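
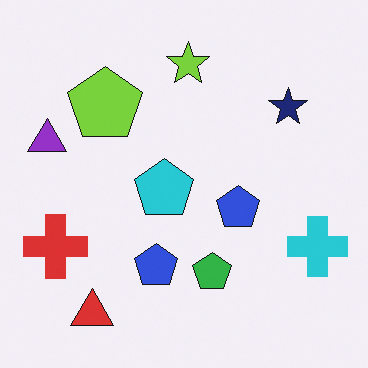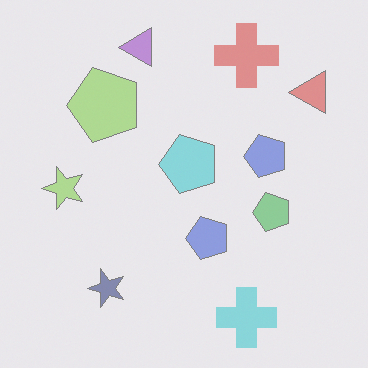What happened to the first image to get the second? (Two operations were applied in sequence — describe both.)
The second image is the first transposed (reflected across the top-left ↔ bottom-right diagonal), then washed out (contrast reduced).

Shapes have swapped their row and column positions — what was in the top-right is now in the bottom-left — a diagonal reflection. Tones are pushed toward mid-grey across the whole image — a global contrast change.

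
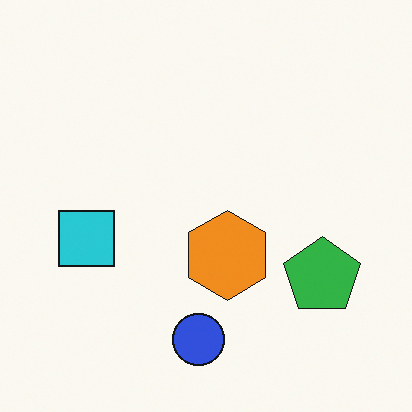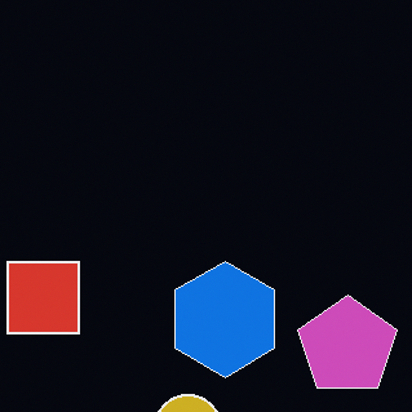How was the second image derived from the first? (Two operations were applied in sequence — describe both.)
The second image is the first cropped slightly and scaled back up, then color-inverted (negative).

The visible shapes are larger and the field of view is narrower; shapes near the original edges may be partly or wholly outside the frame — a crop-and-rescale. The light background has become dark and every shape's color is its complement — a photographic negative.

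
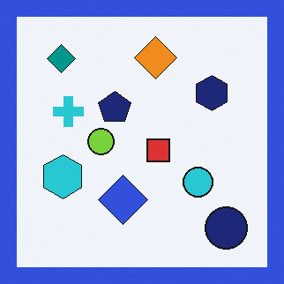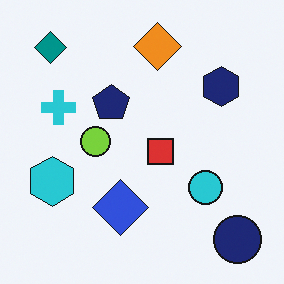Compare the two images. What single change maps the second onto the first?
Framed with a blue border.

A solid blue frame runs around the edge of the first image, with the content slightly shrunk inside it.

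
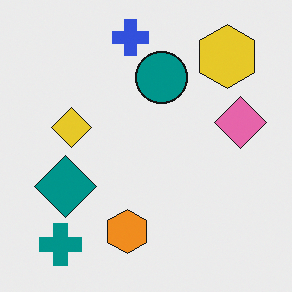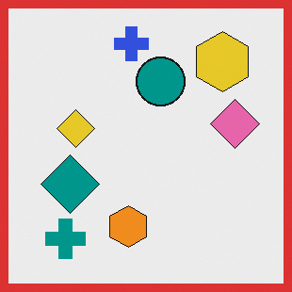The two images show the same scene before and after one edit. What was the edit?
The second image is the first framed with a red border.

A solid red frame runs around the edge of the second image, with the content slightly shrunk inside it.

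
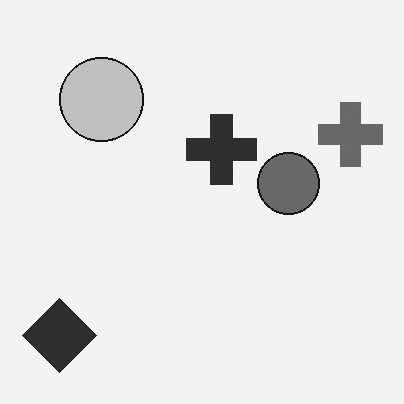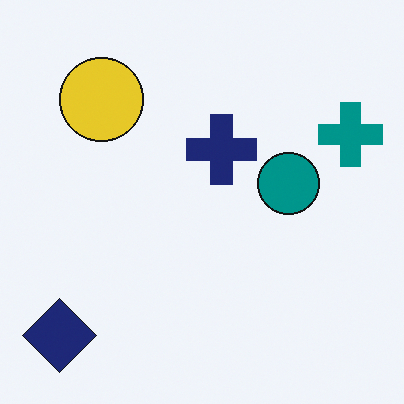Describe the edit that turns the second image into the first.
The transformation is: converted to grayscale.

All color is removed — every shape is now a shade of grey.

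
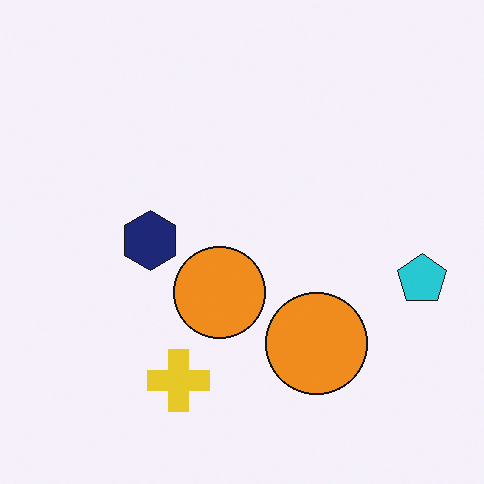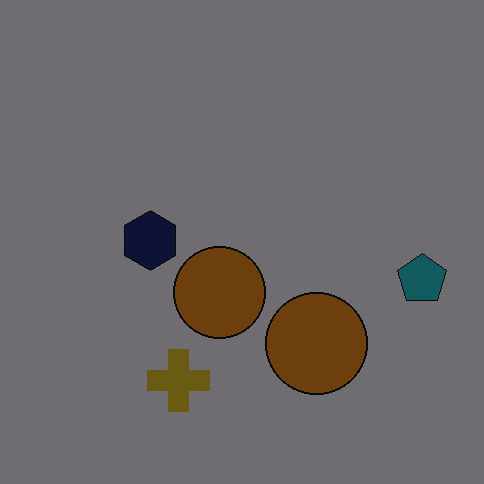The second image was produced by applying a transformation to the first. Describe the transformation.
The image was darkened a lot.

Every pixel — background and shapes alike — is uniformly darkened.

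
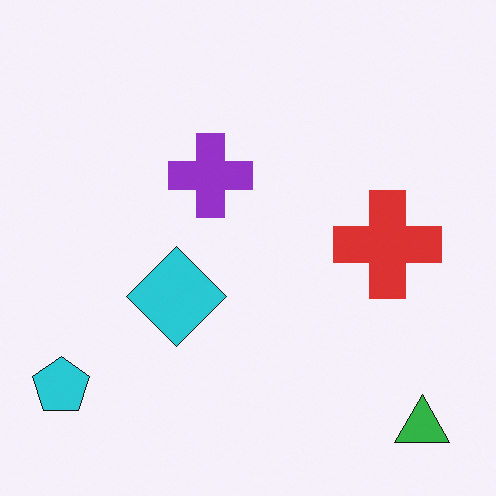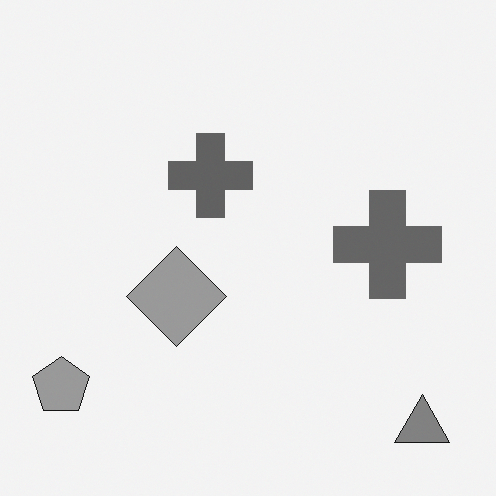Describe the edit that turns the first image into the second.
This is the original image converted to grayscale.

All color is removed — every shape is now a shade of grey.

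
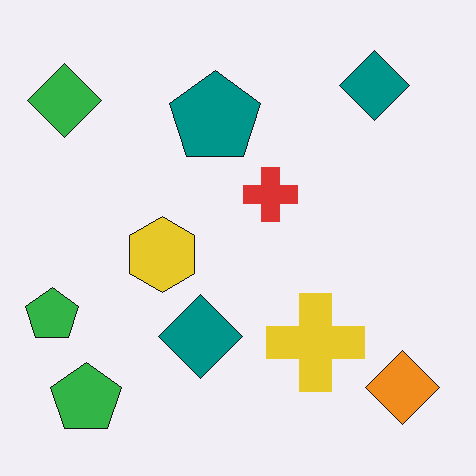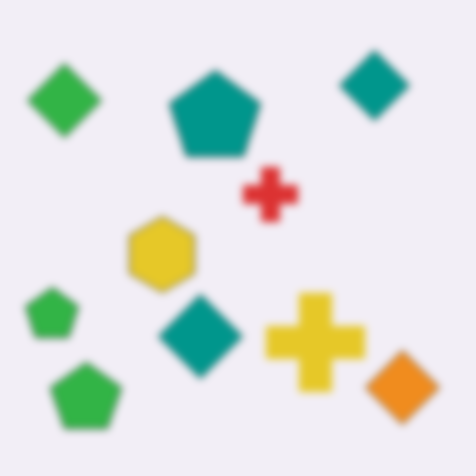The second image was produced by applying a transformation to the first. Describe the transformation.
The transformation is: noticeably gaussian-blurred.

Shape edges and outlines are uniformly softened across the whole image.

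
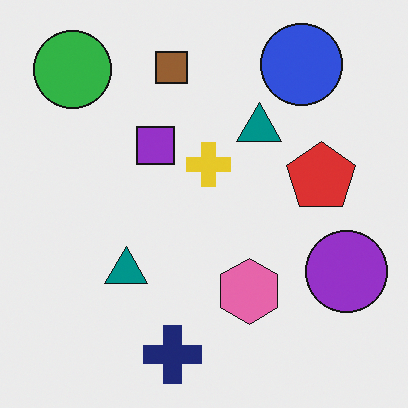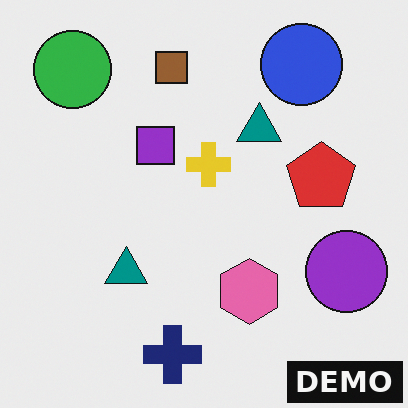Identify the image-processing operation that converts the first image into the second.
The second image is the first watermarked with the text "DEMO" in the lower-right corner.

A dark label reading "DEMO" appears in the lower-right corner.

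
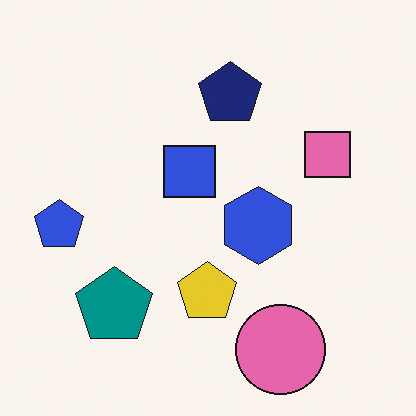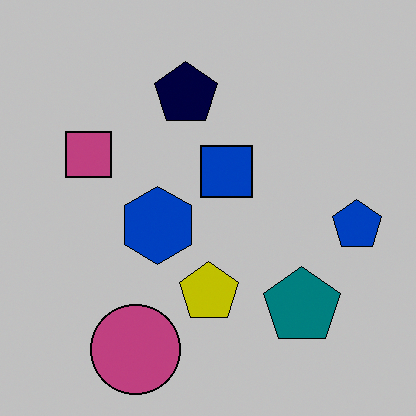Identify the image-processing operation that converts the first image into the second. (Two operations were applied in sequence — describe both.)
It was aggressively posterized, then flipped horizontally (left ↔ right).

Each flat color has snapped to a coarser quantized level — most visibly, the near-white background has dropped to a flat grey. The blue pentagon is in the left of the first image and the right of the second — shapes on opposite sides of the vertical midline have swapped in a mirror flip.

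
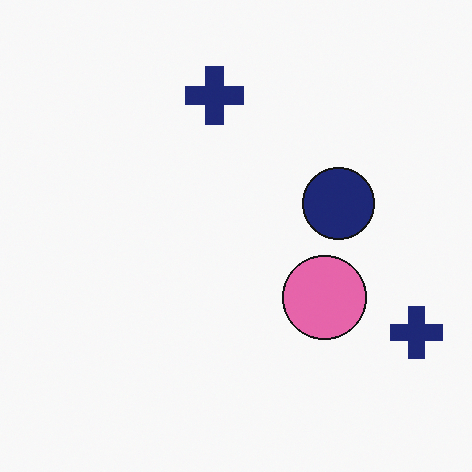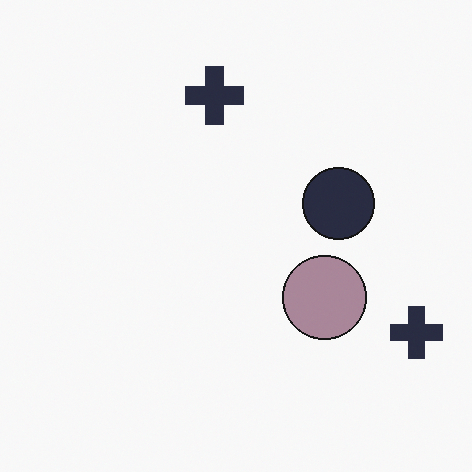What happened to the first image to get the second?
The second image is the first heavily desaturated.

All colors are more muted and greyish — a global saturation change.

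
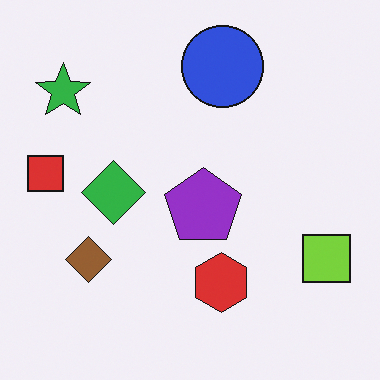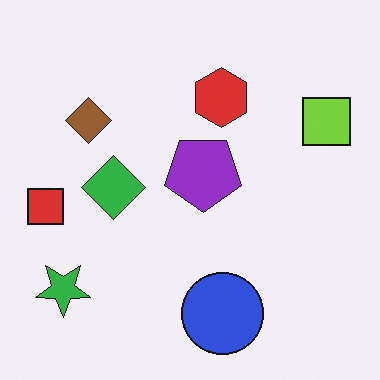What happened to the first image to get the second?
This is the original image flipped vertically (top ↔ bottom).

The blue circle is in the top of the first image and the bottom of the second — shapes on opposite sides of the horizontal midline have swapped in a mirror flip.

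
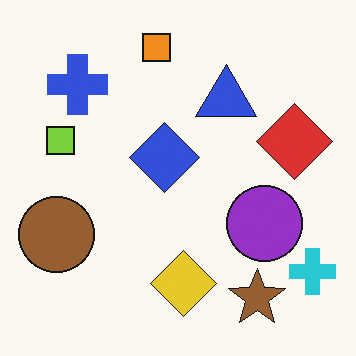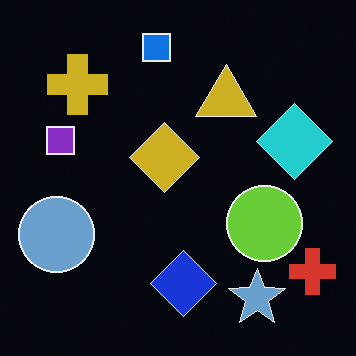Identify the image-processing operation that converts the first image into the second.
The transformation is: color-inverted (negative).

The light background has become dark and every shape's color is its complement — a photographic negative.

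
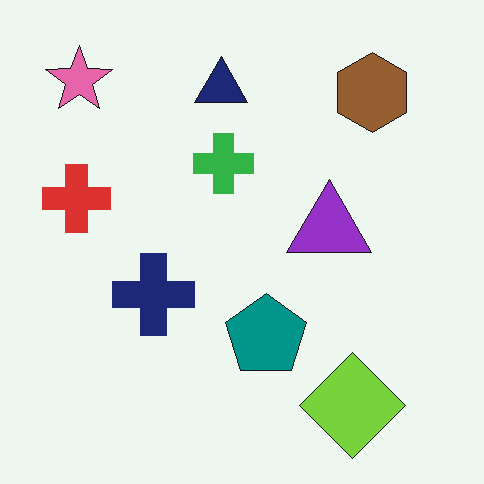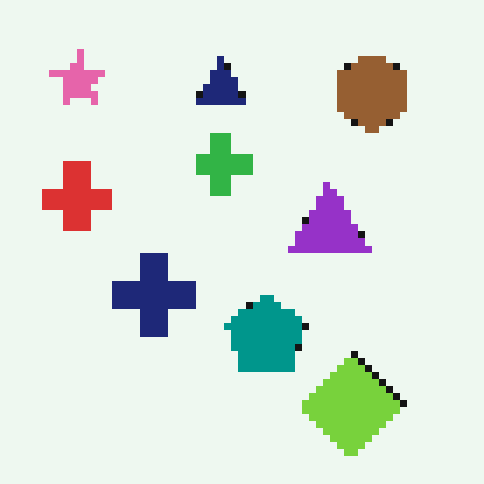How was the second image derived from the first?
This is the original image pixelated into visible square blocks.

Shapes are reduced to large square blocks; fine edges and outlines are lost — a downscale-then-upscale (mosaic) effect.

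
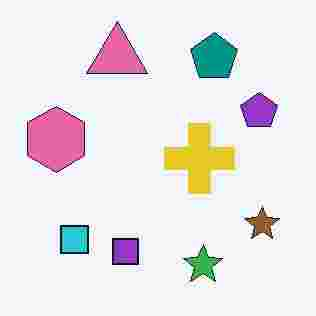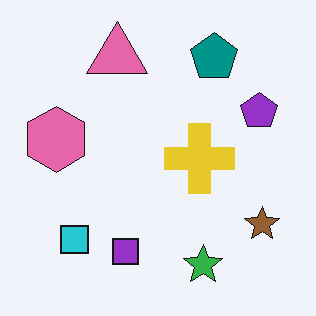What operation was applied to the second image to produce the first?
This is the original image heavily JPEG-compressed with obvious blocking artifacts.

Blocky 8×8 compression artifacts appear around shape edges and the flat background shows ringing — characteristic JPEG degradation.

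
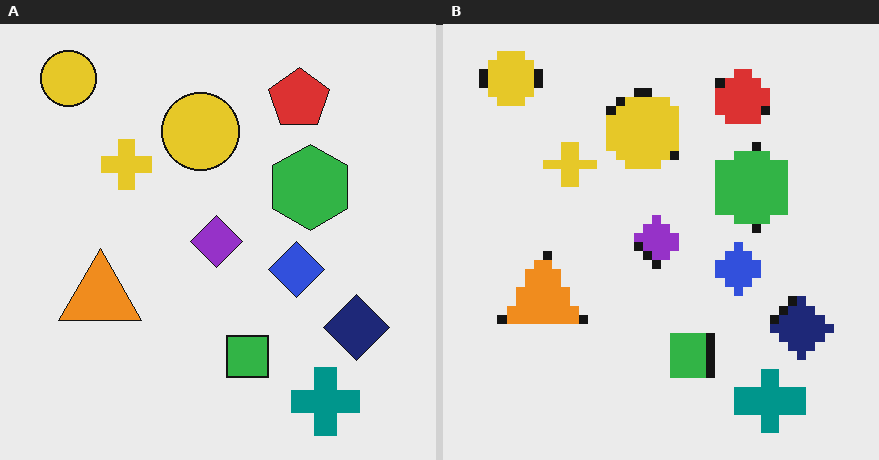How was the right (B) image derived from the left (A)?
The transformation is: heavily pixelated into large blocks.

Shapes are reduced to large square blocks; fine edges and outlines are lost — a downscale-then-upscale (mosaic) effect.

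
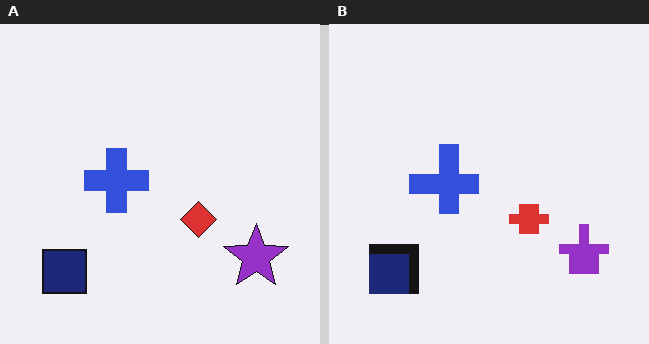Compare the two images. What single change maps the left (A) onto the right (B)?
The transformation is: coarsely pixelated.

Shapes are reduced to large square blocks; fine edges and outlines are lost — a downscale-then-upscale (mosaic) effect.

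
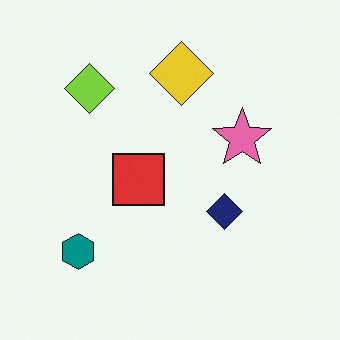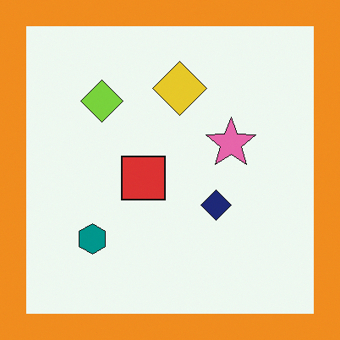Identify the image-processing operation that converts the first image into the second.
This is the original image framed with a orange border.

A solid orange frame runs around the edge of the second image, with the content slightly shrunk inside it.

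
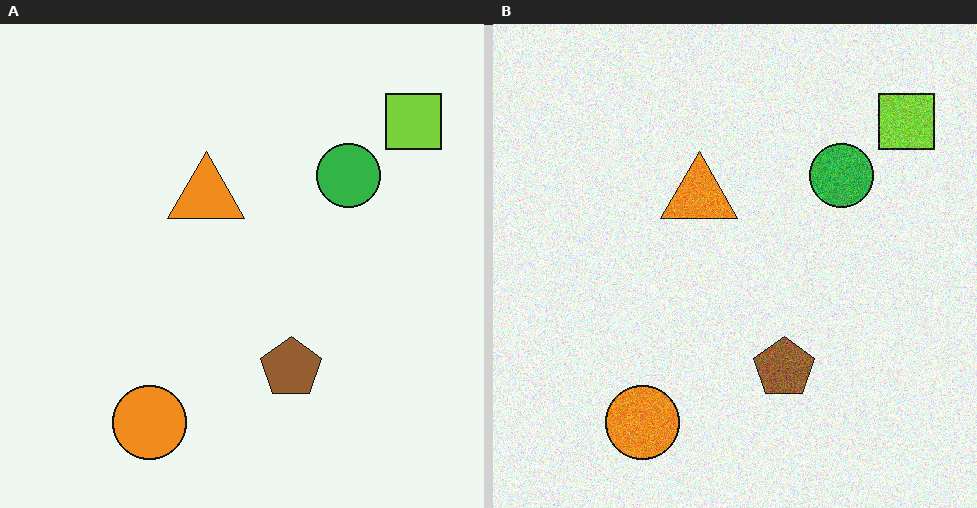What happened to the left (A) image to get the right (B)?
It was degraded with visible gaussian noise.

Random speckle covers the whole image, including the flat background.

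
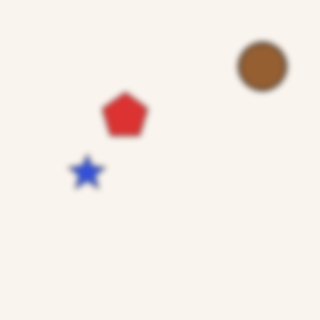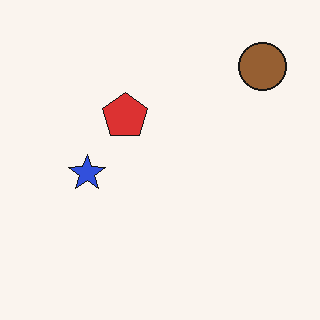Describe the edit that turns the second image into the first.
It was noticeably gaussian-blurred.

Shape edges and outlines are uniformly softened across the whole image.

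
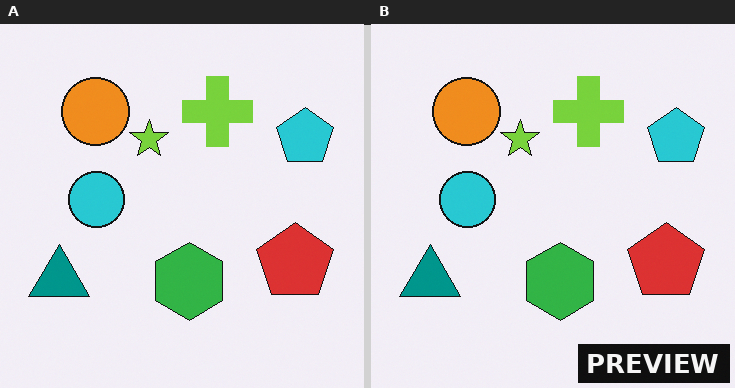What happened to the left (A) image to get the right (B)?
The right (B) image is the left (A) watermarked with the text "PREVIEW" in the lower-right corner.

A dark label reading "PREVIEW" appears in the lower-right corner.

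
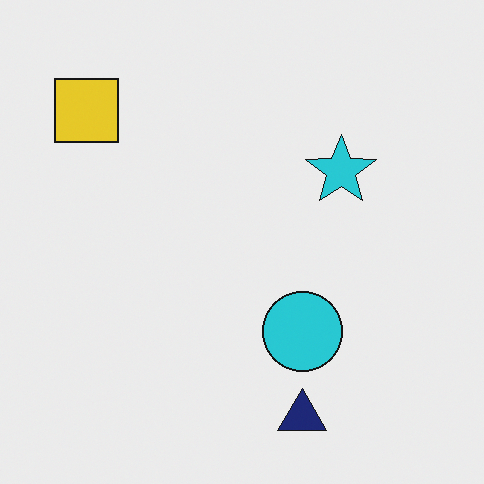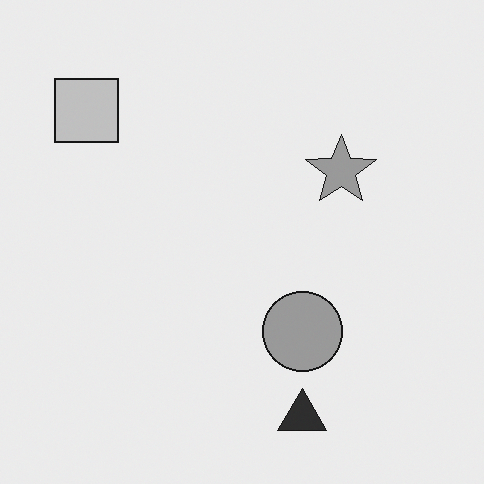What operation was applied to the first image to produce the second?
It was converted to grayscale.

All color is removed — every shape is now a shade of grey.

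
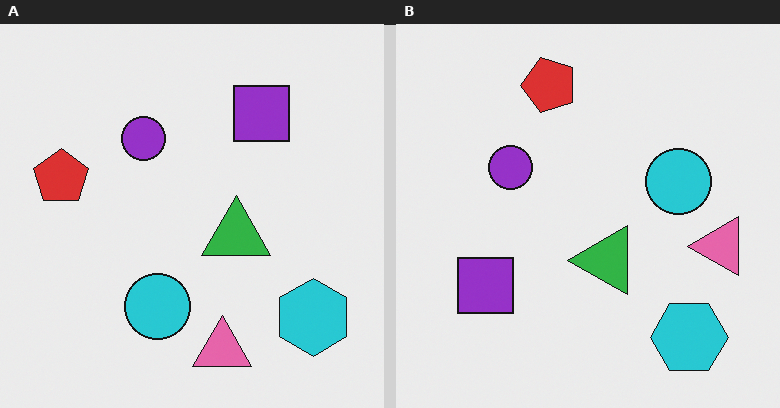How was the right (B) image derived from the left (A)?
The right (B) image is the left (A) transposed (reflected across the top-left ↔ bottom-right diagonal).

Shapes have swapped their row and column positions — what was in the top-right is now in the bottom-left — a diagonal reflection.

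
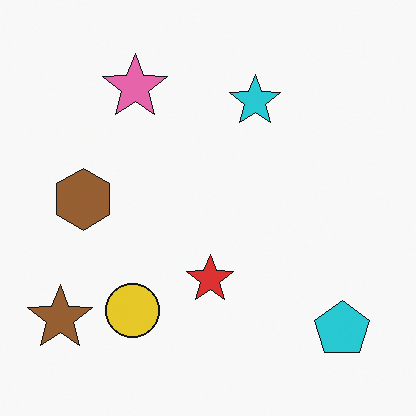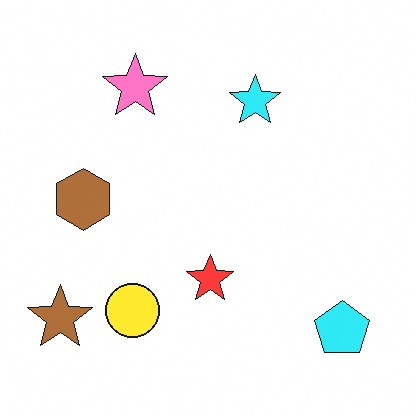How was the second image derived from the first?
The second image is the first brightened a little.

Every pixel — background and shapes alike — is uniformly brightened.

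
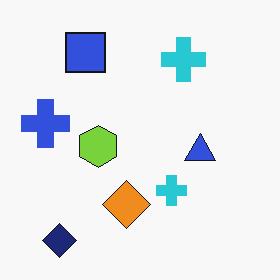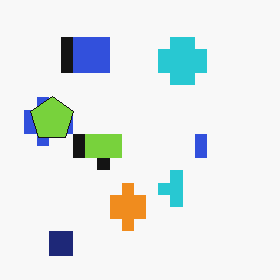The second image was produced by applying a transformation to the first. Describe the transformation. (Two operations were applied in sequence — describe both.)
Heavily pixelated into large blocks, then overlaid with an additional lime pentagon.

Shapes are reduced to large square blocks; fine edges and outlines are lost — a downscale-then-upscale (mosaic) effect. A lime pentagon appears in the second image that is absent from the first.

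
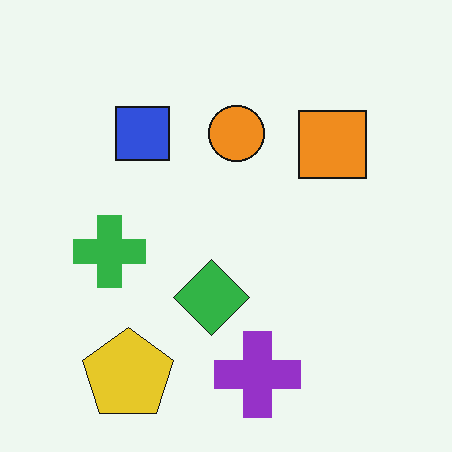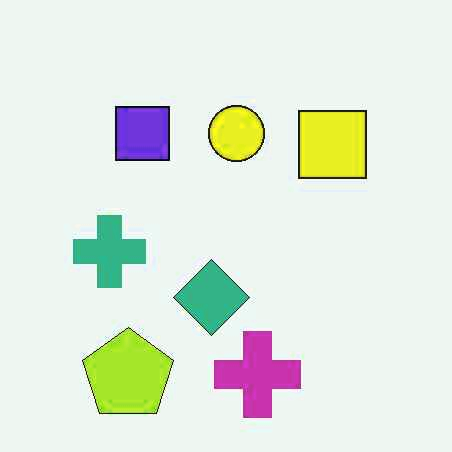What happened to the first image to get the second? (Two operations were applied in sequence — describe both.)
Given moderate JPEG compression, then hue-shifted by a small amount.

Blocky 8×8 compression artifacts appear around shape edges and the flat background shows ringing — characteristic JPEG degradation. Every shape's color has rotated by the same amount around the hue wheel — a uniform hue shift.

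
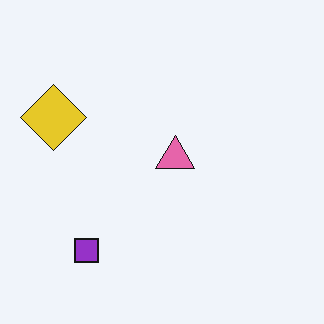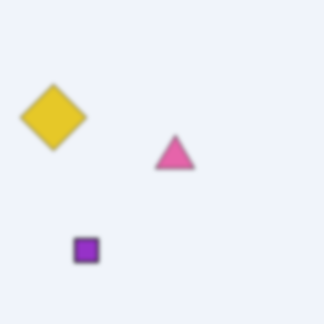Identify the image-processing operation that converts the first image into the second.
Lightly blurred.

Shape edges and outlines are uniformly softened across the whole image.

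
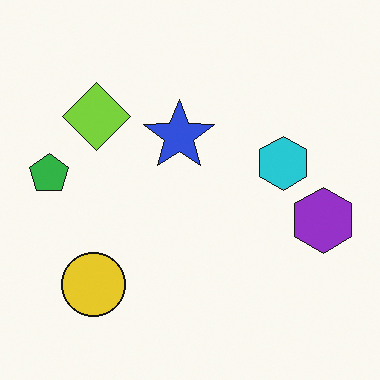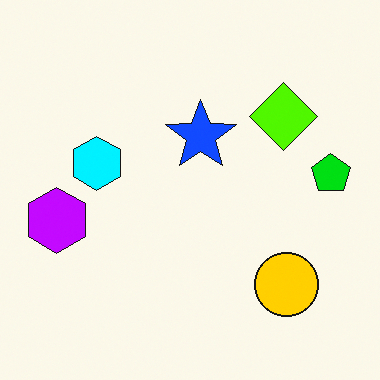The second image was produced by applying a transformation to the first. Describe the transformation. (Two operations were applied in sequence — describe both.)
It was heavily oversaturated, then flipped horizontally (left ↔ right).

All colors are more vivid — a global saturation change. The green pentagon is in the left of the first image and the right of the second — shapes on opposite sides of the vertical midline have swapped in a mirror flip.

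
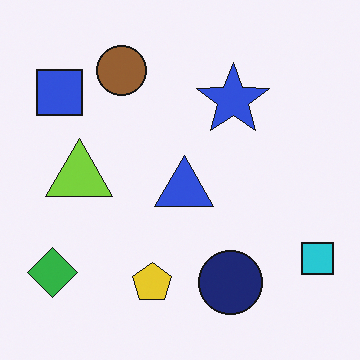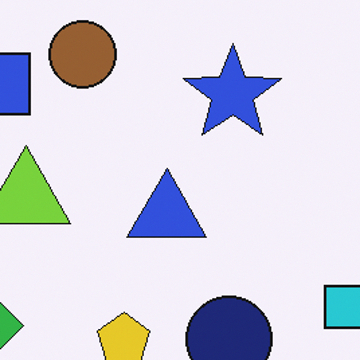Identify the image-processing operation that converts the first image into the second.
This is the original image cropped to a modestly smaller region and rescaled.

The visible shapes are larger and the field of view is narrower; shapes near the original edges may be partly or wholly outside the frame — a crop-and-rescale.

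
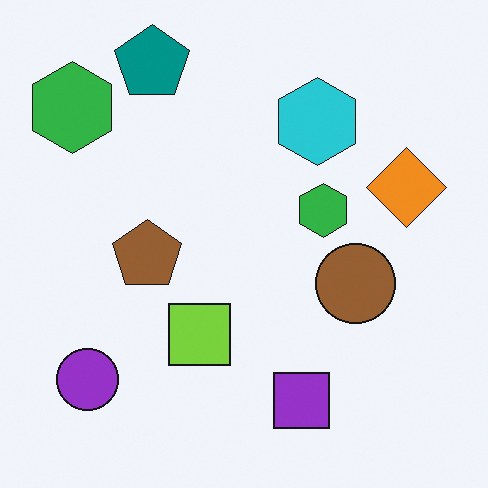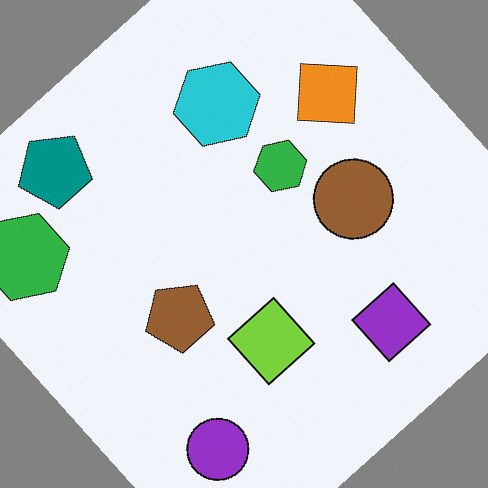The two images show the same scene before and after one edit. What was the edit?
This is the original image rotated counter-clockwise by a large amount — several tens of degrees.

Every shape is tilted by the same angle and the image corners show triangular fill wedges — a whole-image rotation by a non-right angle.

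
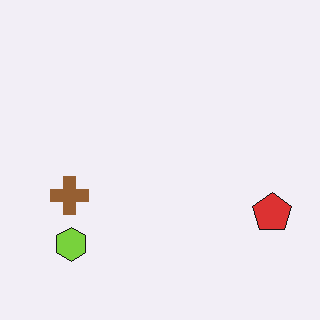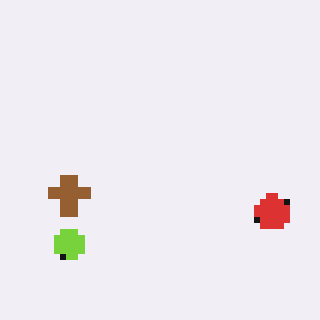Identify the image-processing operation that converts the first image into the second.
The transformation is: moderately pixelated.

Shapes are reduced to large square blocks; fine edges and outlines are lost — a downscale-then-upscale (mosaic) effect.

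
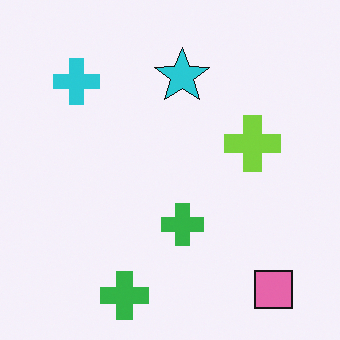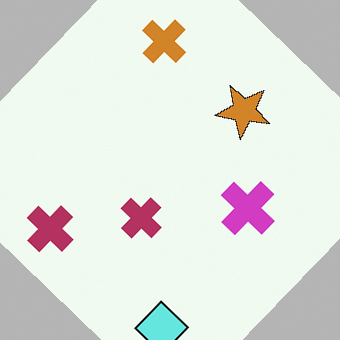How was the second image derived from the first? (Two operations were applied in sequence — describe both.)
It was rotated clockwise by a large amount — several tens of degrees, then hue-shifted by a large amount.

Every shape is tilted by the same angle and the image corners show triangular fill wedges — a whole-image rotation by a non-right angle. Every shape's color has rotated by the same amount around the hue wheel — a uniform hue shift.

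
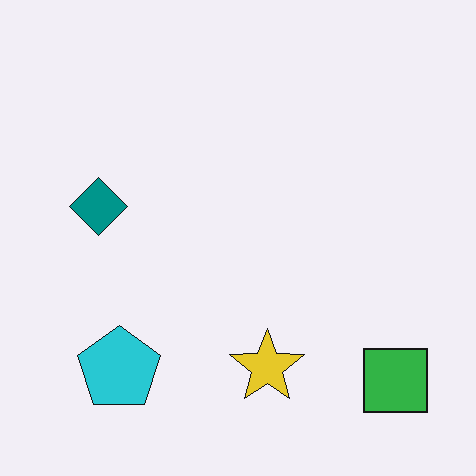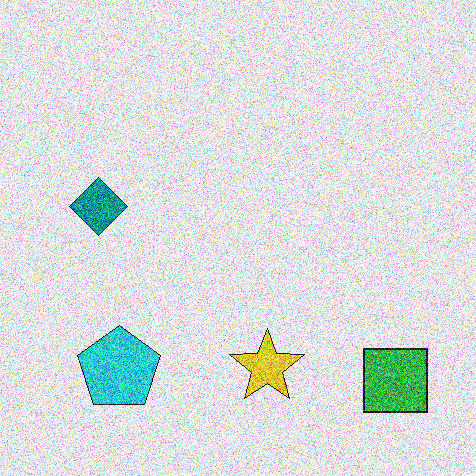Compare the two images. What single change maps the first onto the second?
This is the original image degraded with strong gaussian noise.

Random speckle covers the whole image, including the flat background.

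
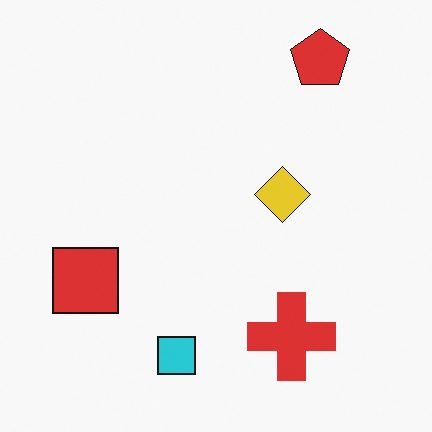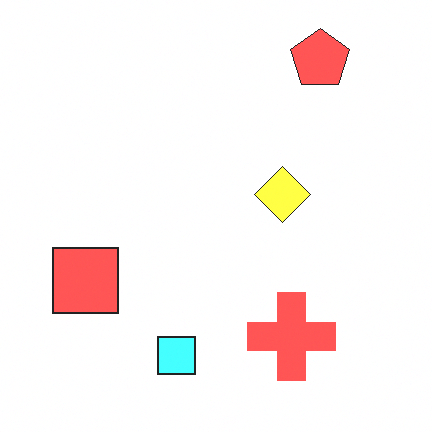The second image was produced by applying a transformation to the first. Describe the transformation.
The second image is the first noticeably brightened.

Every pixel — background and shapes alike — is uniformly brightened.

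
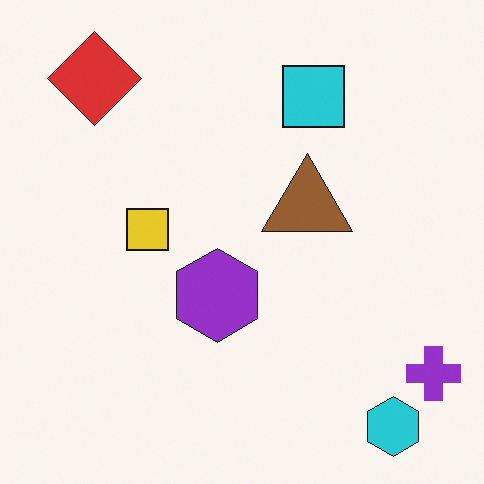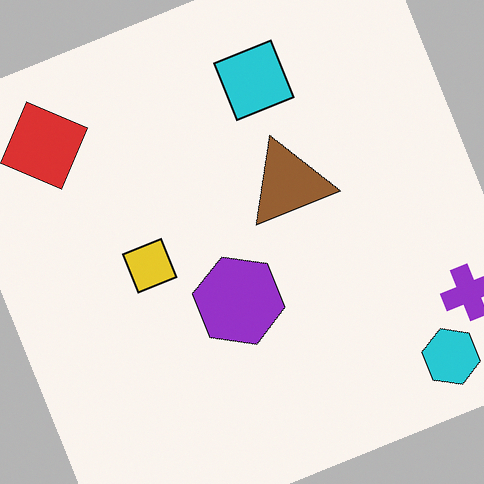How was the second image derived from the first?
This is the original image rotated counter-clockwise by a clearly visible amount.

Every shape is tilted by the same angle and the image corners show triangular fill wedges — a whole-image rotation by a non-right angle.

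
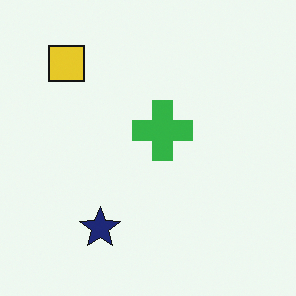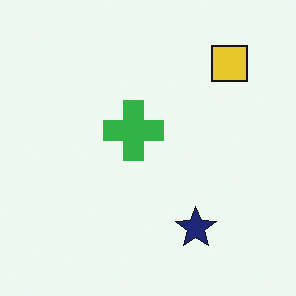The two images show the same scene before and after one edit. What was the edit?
It was flipped horizontally (left ↔ right).

The yellow square is in the top-left of the first image and the top-right of the second — shapes on opposite sides of the vertical midline have swapped in a mirror flip.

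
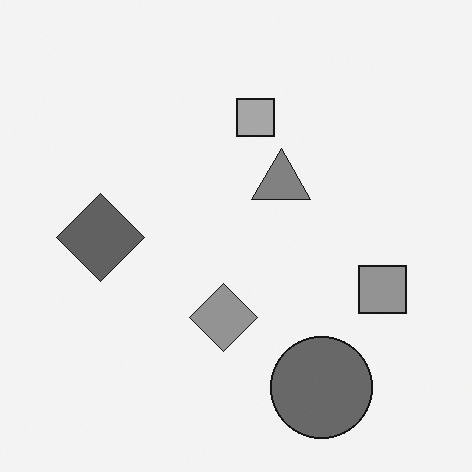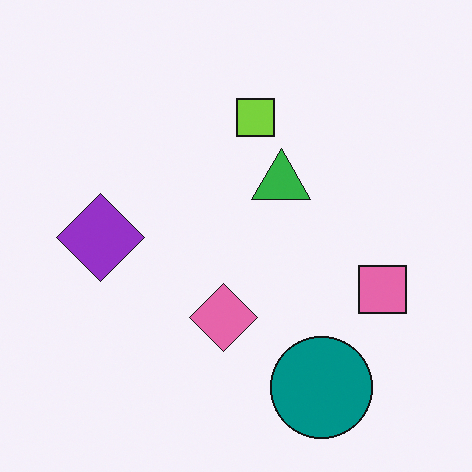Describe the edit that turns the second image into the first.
It was converted to grayscale.

All color is removed — every shape is now a shade of grey.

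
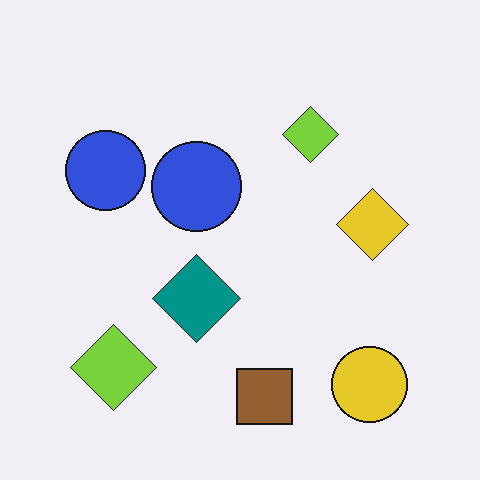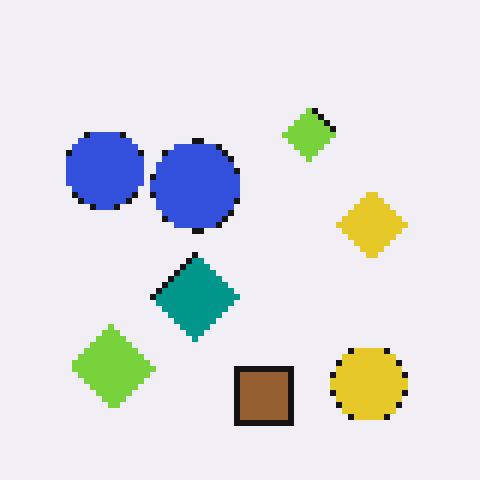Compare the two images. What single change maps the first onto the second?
The second image is the first pixelated into visible square blocks.

Shapes are reduced to large square blocks; fine edges and outlines are lost — a downscale-then-upscale (mosaic) effect.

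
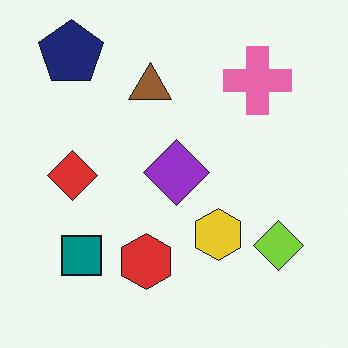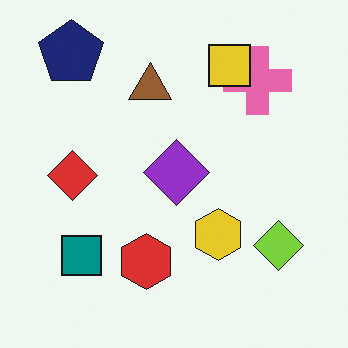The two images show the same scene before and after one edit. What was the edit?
The transformation is: overlaid with an additional yellow square.

A yellow square appears in the second image that is absent from the first.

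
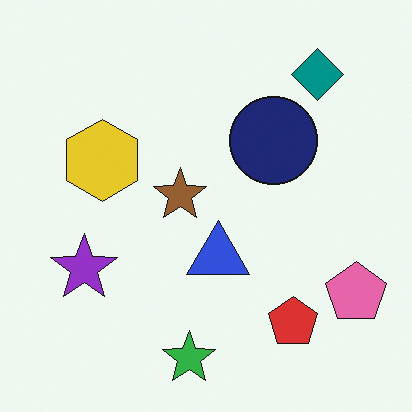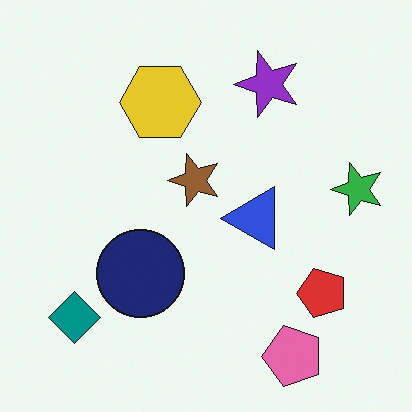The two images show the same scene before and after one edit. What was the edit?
It was transposed (reflected across the top-left ↔ bottom-right diagonal).

Shapes have swapped their row and column positions — what was in the top-right is now in the bottom-left — a diagonal reflection.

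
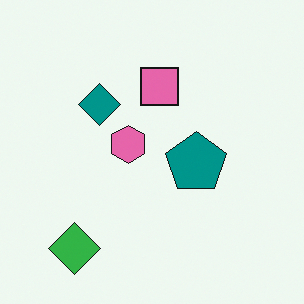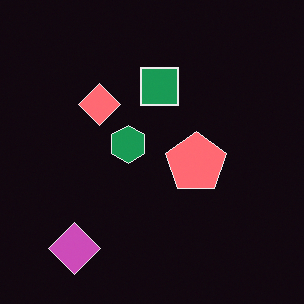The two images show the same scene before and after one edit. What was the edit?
Color-inverted (negative).

The light background has become dark and every shape's color is its complement — a photographic negative.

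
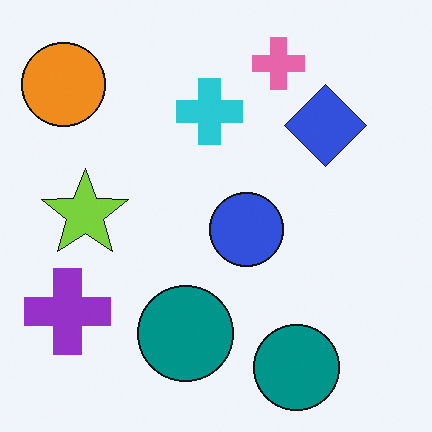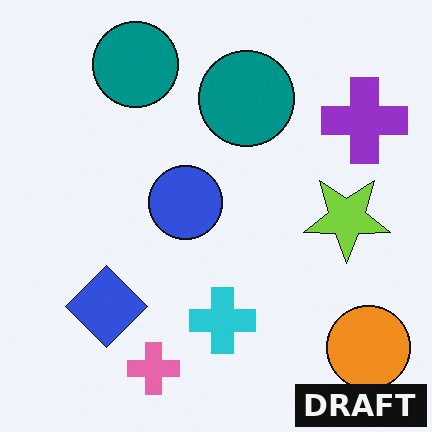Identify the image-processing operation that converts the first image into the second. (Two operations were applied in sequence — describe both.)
The image was rotated 180°, then watermarked with the text "DRAFT" in the lower-right corner.

The orange circle sits in the top-left of the first image and the bottom-right of the second — consistent with a whole-image 180° rotation. A dark label reading "DRAFT" appears in the lower-right corner.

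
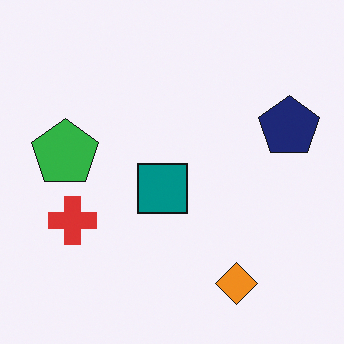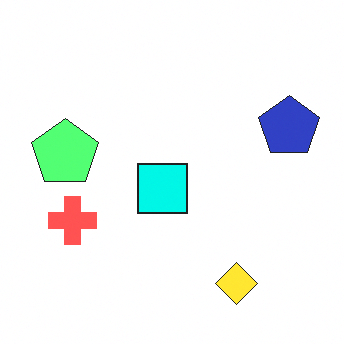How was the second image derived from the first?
It was substantially brightened.

Every pixel — background and shapes alike — is uniformly brightened.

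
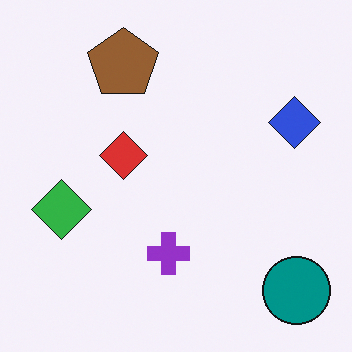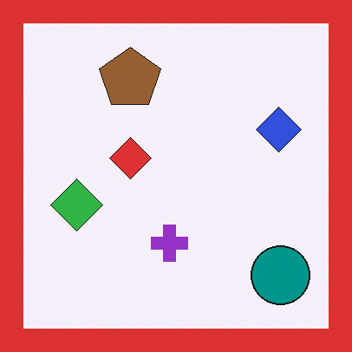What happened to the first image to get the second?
The image was framed with a red border.

A solid red frame runs around the edge of the second image, with the content slightly shrunk inside it.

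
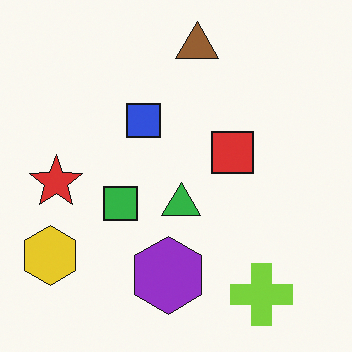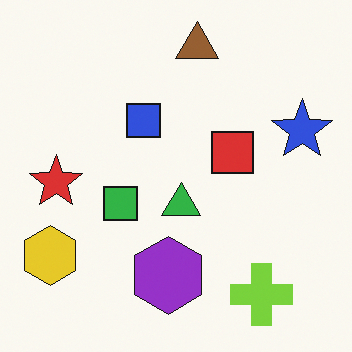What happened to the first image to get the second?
The image was overlaid with an additional blue star.

A blue star appears in the second image that is absent from the first.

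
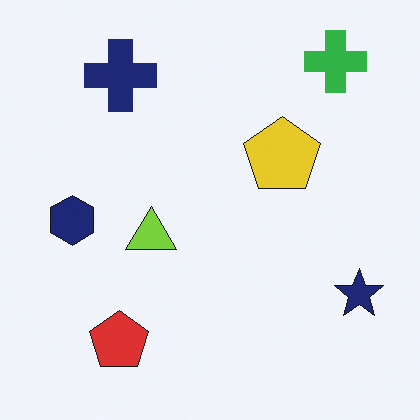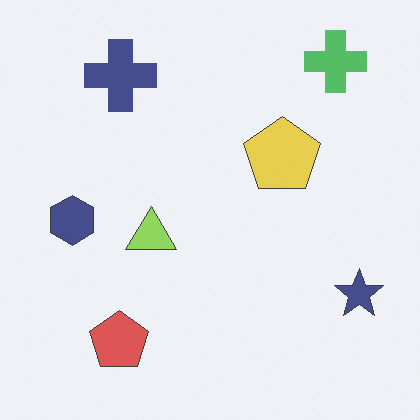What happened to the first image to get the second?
The image was given slightly reduced contrast.

Tones are pushed toward mid-grey across the whole image — a global contrast change.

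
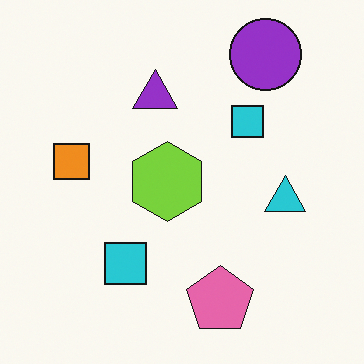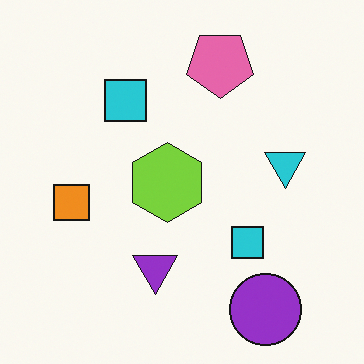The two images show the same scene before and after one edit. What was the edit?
This is the original image flipped vertically (top ↔ bottom).

The purple circle is in the top-right of the first image and the bottom-right of the second — shapes on opposite sides of the horizontal midline have swapped in a mirror flip.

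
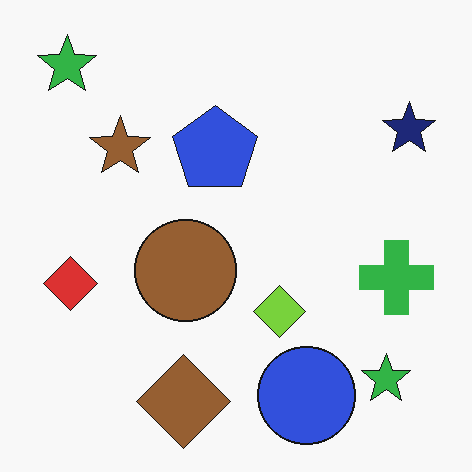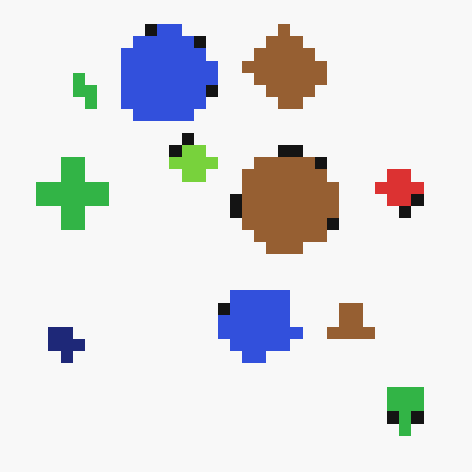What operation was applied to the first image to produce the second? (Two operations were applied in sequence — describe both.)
Heavily pixelated into large blocks, then rotated 180°.

Shapes are reduced to large square blocks; fine edges and outlines are lost — a downscale-then-upscale (mosaic) effect. The navy star sits in the top-right of the first image and the bottom-left of the second — consistent with a whole-image 180° rotation.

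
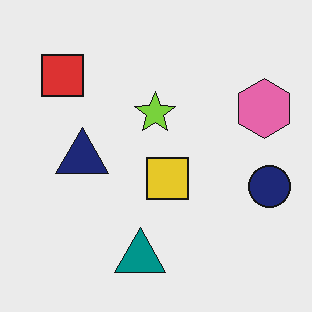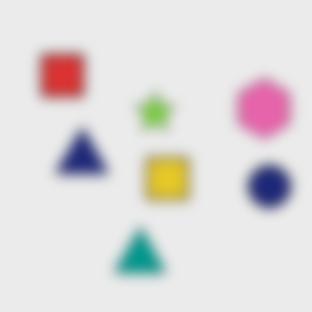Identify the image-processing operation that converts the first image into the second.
The second image is the first heavily blurred.

Shape edges and outlines are uniformly softened across the whole image.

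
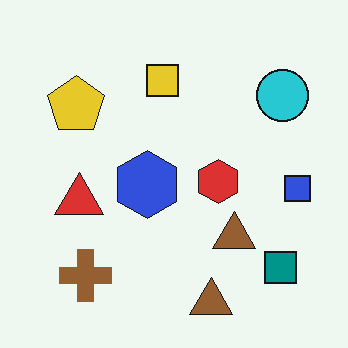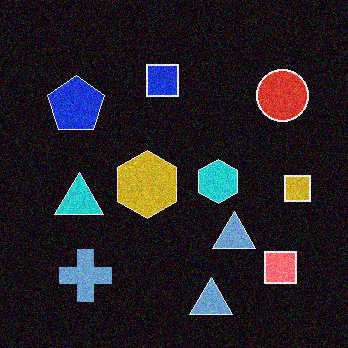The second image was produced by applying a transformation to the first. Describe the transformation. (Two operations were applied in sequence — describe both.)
The second image is the first color-inverted (negative), then degraded with moderate additive noise.

The light background has become dark and every shape's color is its complement — a photographic negative. Random speckle covers the whole image, including the flat background.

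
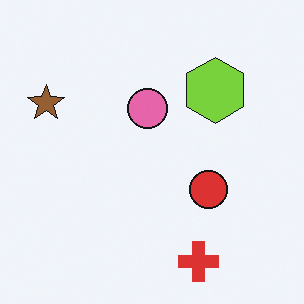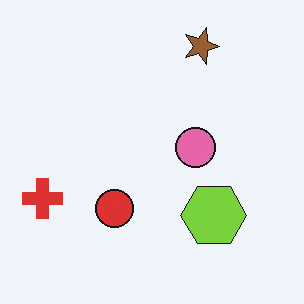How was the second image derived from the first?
This is the original image rotated 90° clockwise.

The red cross sits in the bottom of the first image and the left of the second — consistent with a whole-image 90° clockwise rotation.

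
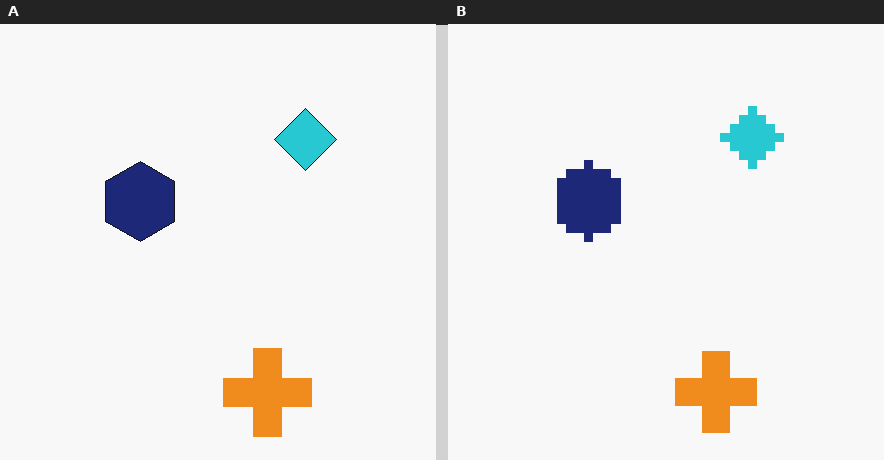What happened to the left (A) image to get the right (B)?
The right (B) image is the left (A) heavily pixelated into large blocks.

Shapes are reduced to large square blocks; fine edges and outlines are lost — a downscale-then-upscale (mosaic) effect.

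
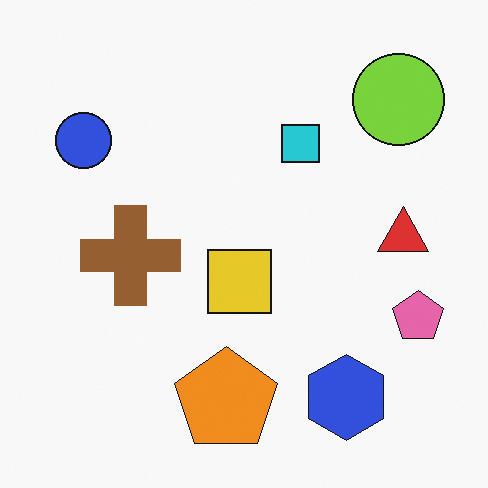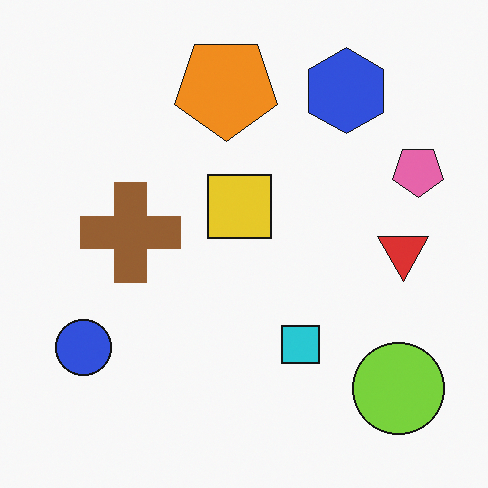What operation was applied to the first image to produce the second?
The image was flipped vertically (top ↔ bottom).

The orange pentagon is in the bottom of the first image and the top of the second — shapes on opposite sides of the horizontal midline have swapped in a mirror flip.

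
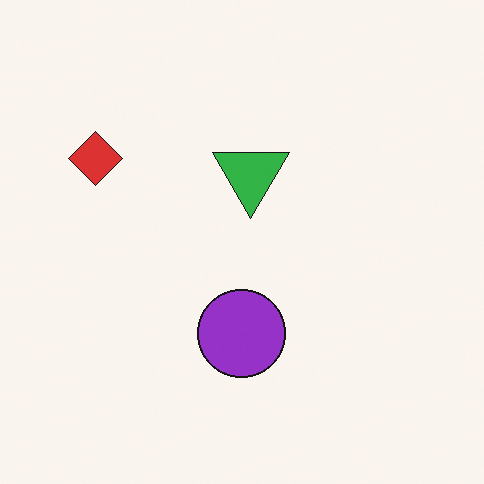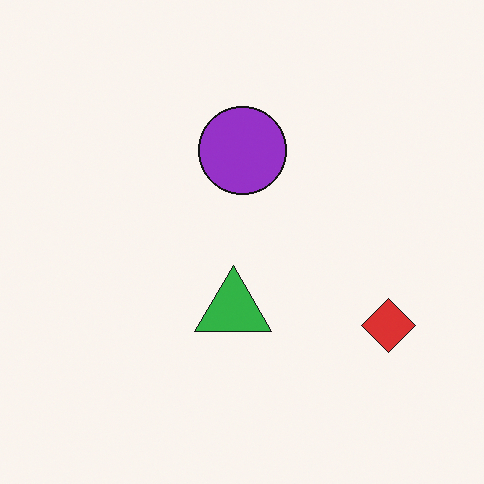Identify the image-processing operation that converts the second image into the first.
This is the original image rotated 180°.

The red diamond sits in the bottom-right of the second image and the top-left of the first — consistent with a whole-image 180° rotation.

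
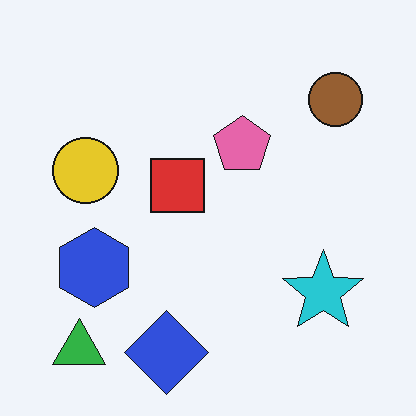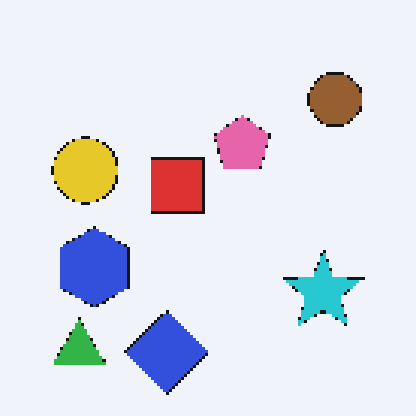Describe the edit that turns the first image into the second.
Mildly pixelated.

Shapes are reduced to large square blocks; fine edges and outlines are lost — a downscale-then-upscale (mosaic) effect.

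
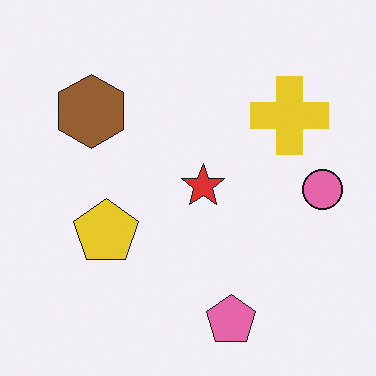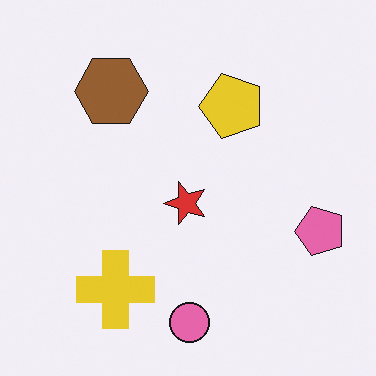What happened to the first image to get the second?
The transformation is: transposed (reflected across the top-left ↔ bottom-right diagonal).

Shapes have swapped their row and column positions — what was in the top-right is now in the bottom-left — a diagonal reflection.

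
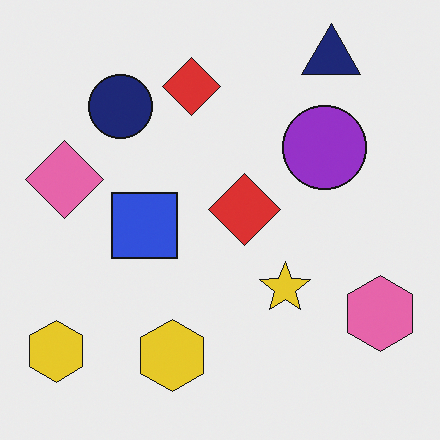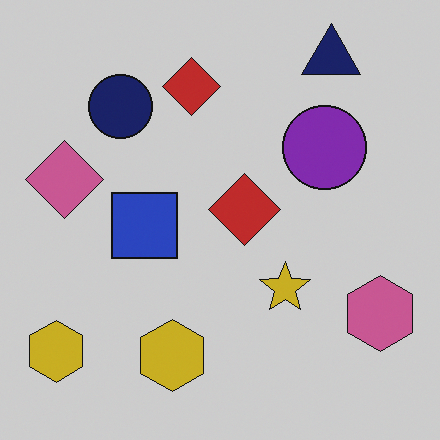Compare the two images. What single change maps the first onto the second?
The image was slightly darkened.

Every pixel — background and shapes alike — is uniformly darkened.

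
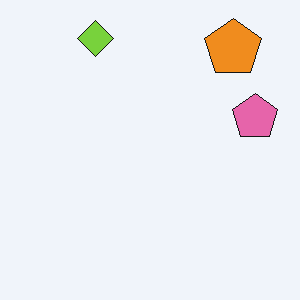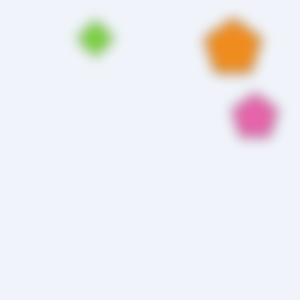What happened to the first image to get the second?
It was strongly gaussian-blurred.

Shape edges and outlines are uniformly softened across the whole image.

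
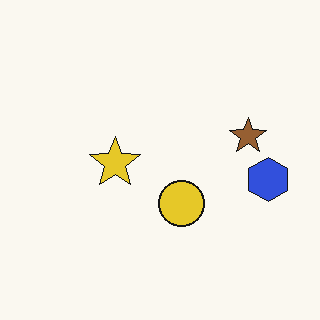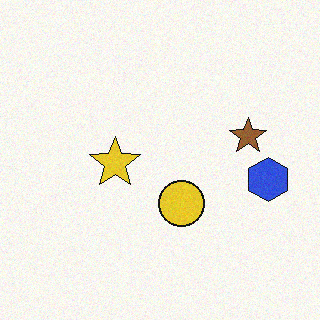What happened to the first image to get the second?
This is the original image degraded with a light layer of grain.

Random speckle covers the whole image, including the flat background.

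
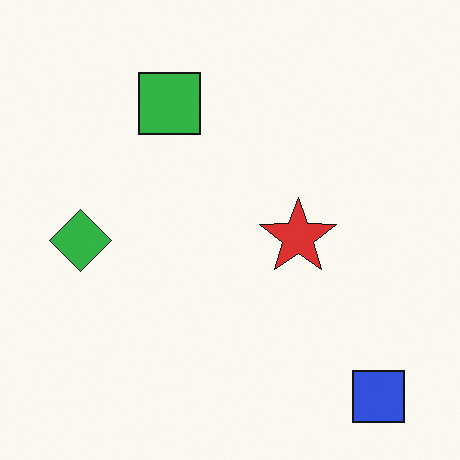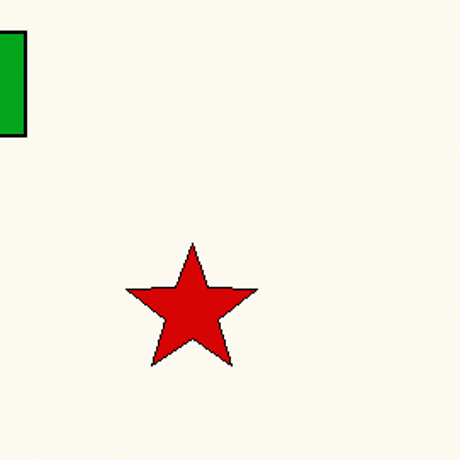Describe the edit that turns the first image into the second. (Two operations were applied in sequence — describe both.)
Given slightly increased contrast, then cropped tightly and scaled back up.

Tones are pushed away from mid-grey across the whole image — a global contrast change. The visible shapes are larger and the field of view is narrower; shapes near the original edges may be partly or wholly outside the frame — a crop-and-rescale.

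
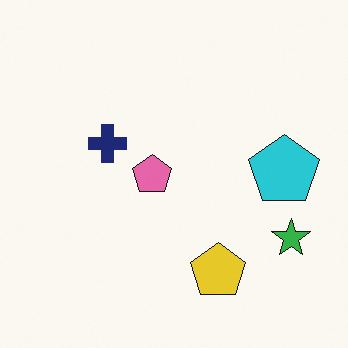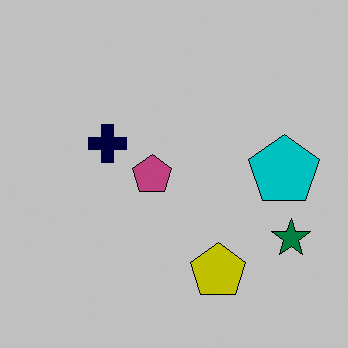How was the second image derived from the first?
The second image is the first heavily posterized to just a handful of flat colors.

Each flat color has snapped to a coarser quantized level — most visibly, the near-white background has dropped to a flat grey.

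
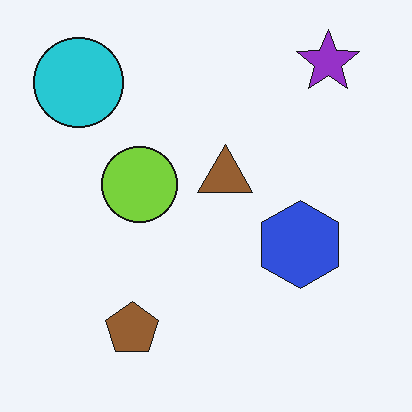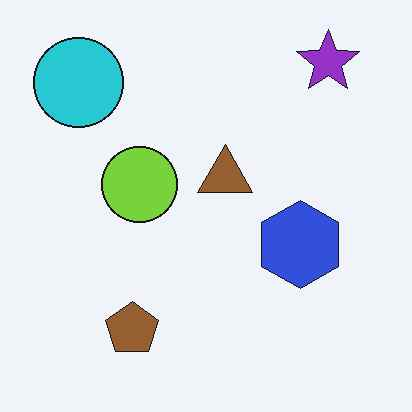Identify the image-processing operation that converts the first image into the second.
JPEG-compressed with visible artifacts.

Blocky 8×8 compression artifacts appear around shape edges and the flat background shows ringing — characteristic JPEG degradation.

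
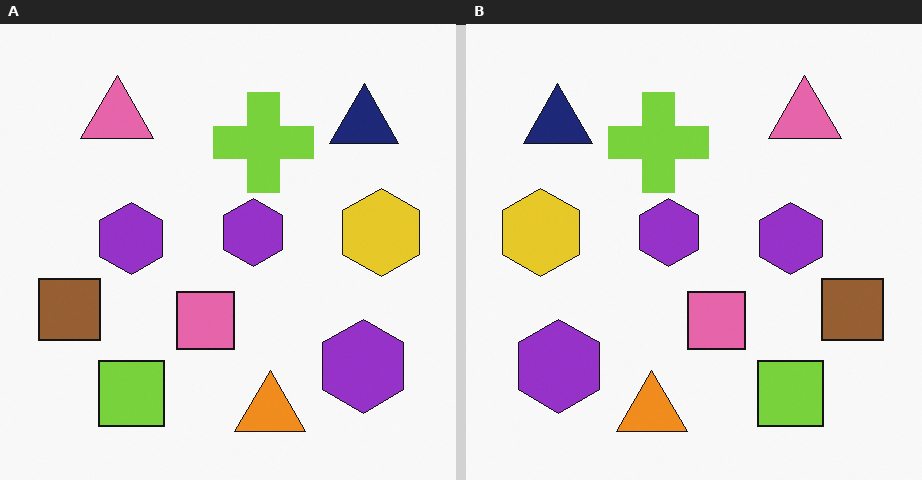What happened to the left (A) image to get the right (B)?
This is the original image flipped horizontally (left ↔ right).

The brown square is in the left of the left (A) image and the right of the right (B) — shapes on opposite sides of the vertical midline have swapped in a mirror flip.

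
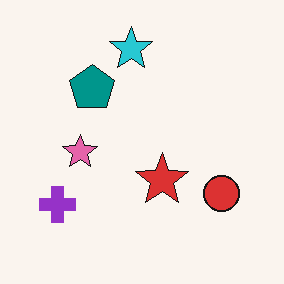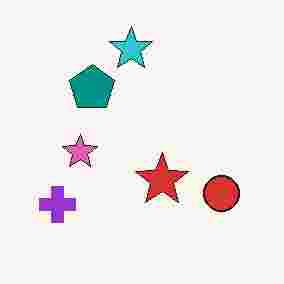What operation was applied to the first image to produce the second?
The image was heavily JPEG-compressed with obvious blocking artifacts.

Blocky 8×8 compression artifacts appear around shape edges and the flat background shows ringing — characteristic JPEG degradation.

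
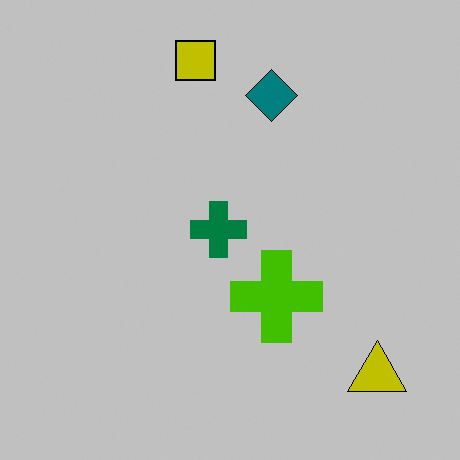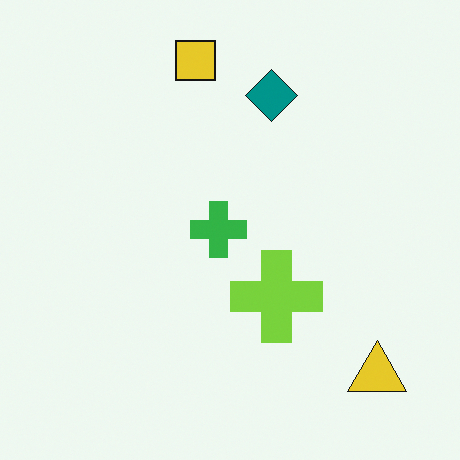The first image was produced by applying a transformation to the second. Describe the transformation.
Heavily posterized to just a handful of flat colors.

Each flat color has snapped to a coarser quantized level — most visibly, the near-white background has dropped to a flat grey.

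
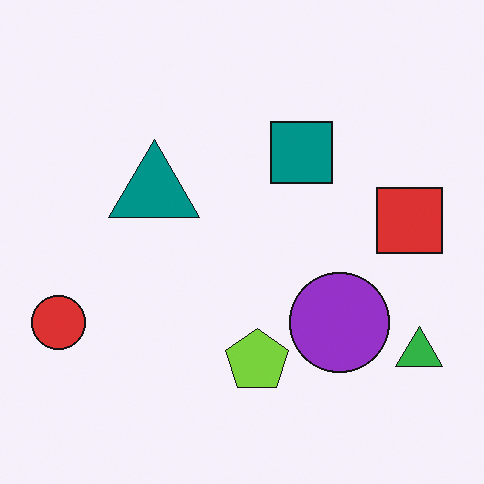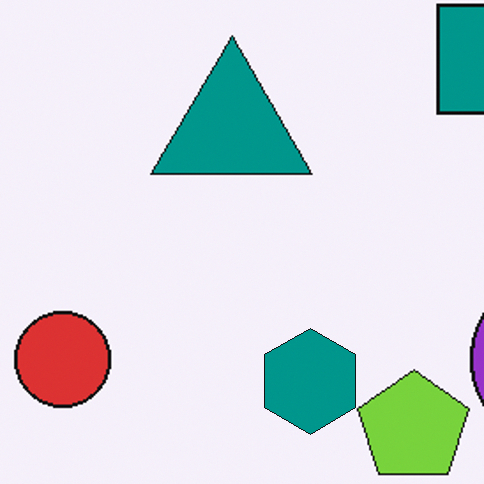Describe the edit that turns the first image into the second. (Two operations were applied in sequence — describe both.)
The transformation is: cropped tightly and scaled back up, then overlaid with an additional teal hexagon.

The visible shapes are larger and the field of view is narrower; shapes near the original edges may be partly or wholly outside the frame — a crop-and-rescale. A teal hexagon appears in the second image that is absent from the first.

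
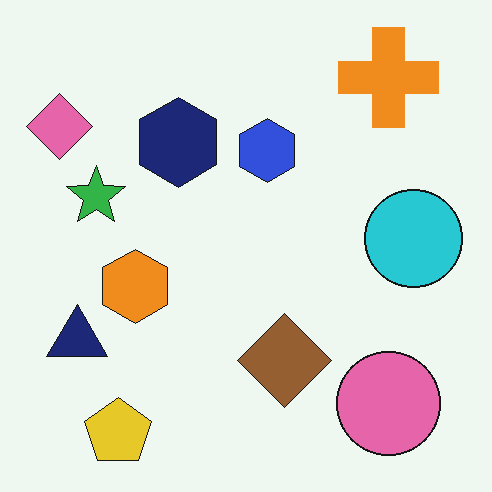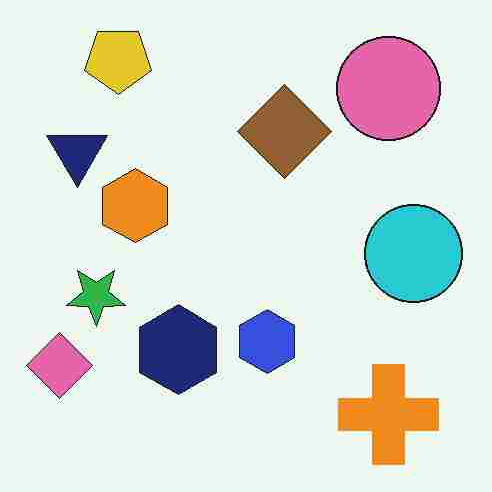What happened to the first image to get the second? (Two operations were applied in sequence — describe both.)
This is the original image heavily JPEG-compressed with obvious blocking artifacts, then flipped vertically (top ↔ bottom).

Blocky 8×8 compression artifacts appear around shape edges and the flat background shows ringing — characteristic JPEG degradation. The yellow pentagon is in the bottom-left of the first image and the top-left of the second — shapes on opposite sides of the horizontal midline have swapped in a mirror flip.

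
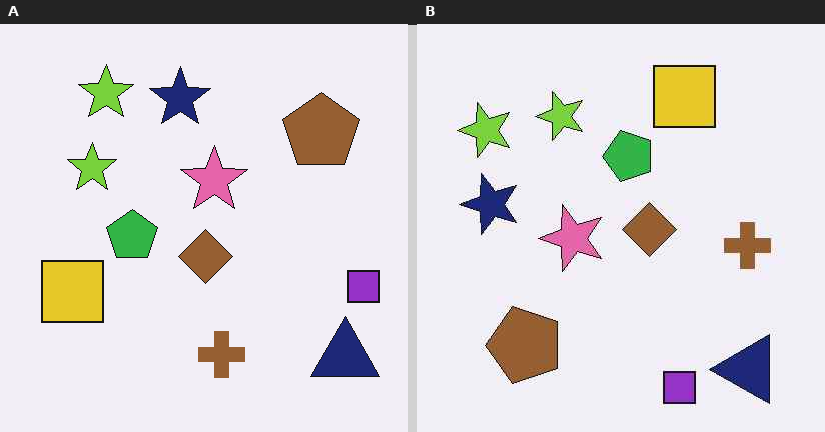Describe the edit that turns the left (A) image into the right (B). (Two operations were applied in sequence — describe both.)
The transformation is: transposed (reflected across the top-left ↔ bottom-right diagonal), then given moderate JPEG compression.

Shapes have swapped their row and column positions — what was in the top-right is now in the bottom-left — a diagonal reflection. Blocky 8×8 compression artifacts appear around shape edges and the flat background shows ringing — characteristic JPEG degradation.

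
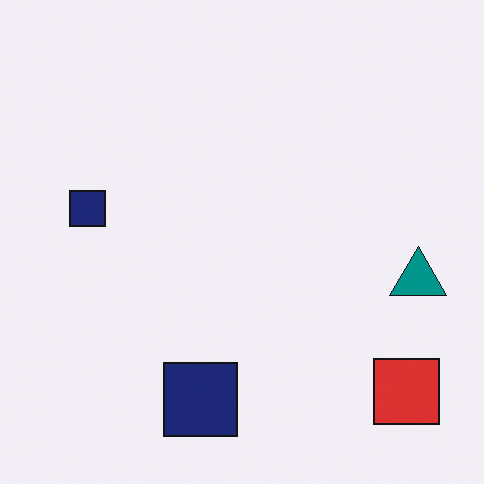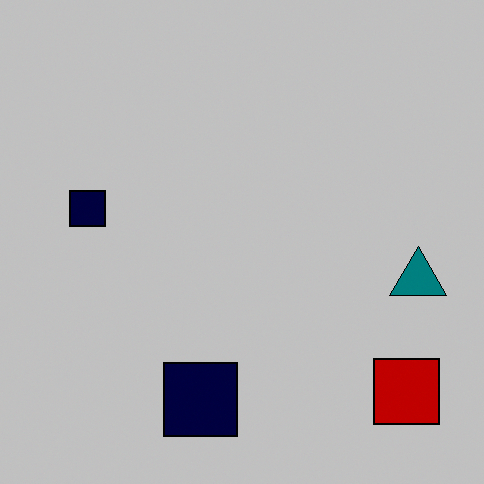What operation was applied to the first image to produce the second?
Aggressively posterized.

Each flat color has snapped to a coarser quantized level — most visibly, the near-white background has dropped to a flat grey.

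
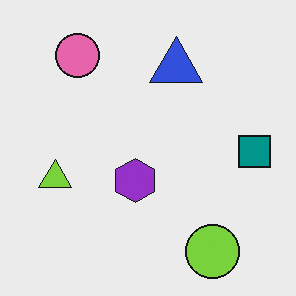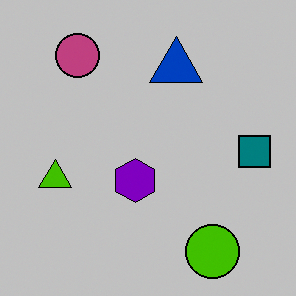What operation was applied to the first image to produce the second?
It was aggressively posterized.

Each flat color has snapped to a coarser quantized level — most visibly, the near-white background has dropped to a flat grey.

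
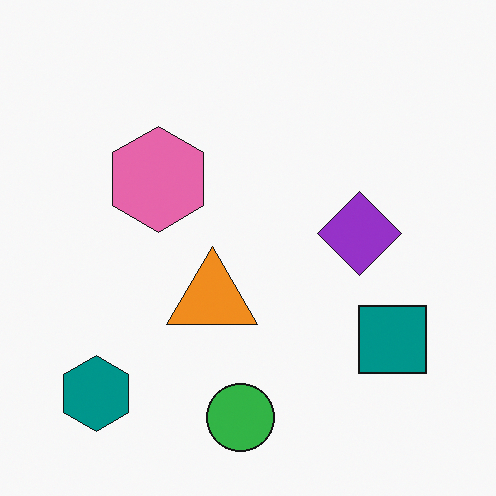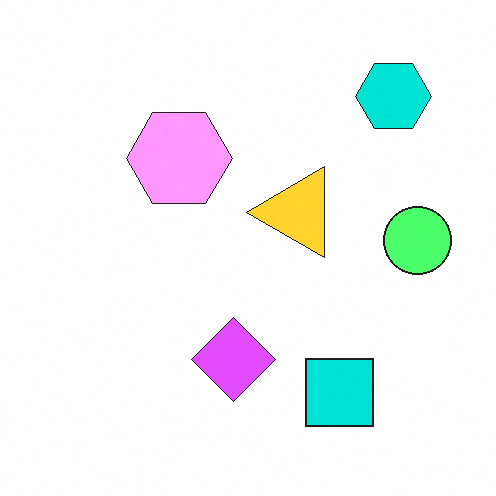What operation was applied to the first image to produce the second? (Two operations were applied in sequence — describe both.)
Transposed (reflected across the top-left ↔ bottom-right diagonal), then noticeably brightened.

Shapes have swapped their row and column positions — what was in the top-right is now in the bottom-left — a diagonal reflection. Every pixel — background and shapes alike — is uniformly brightened.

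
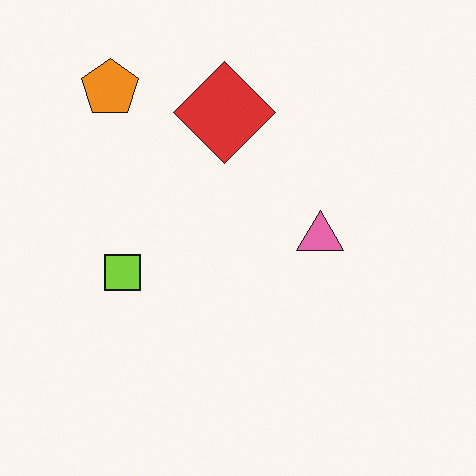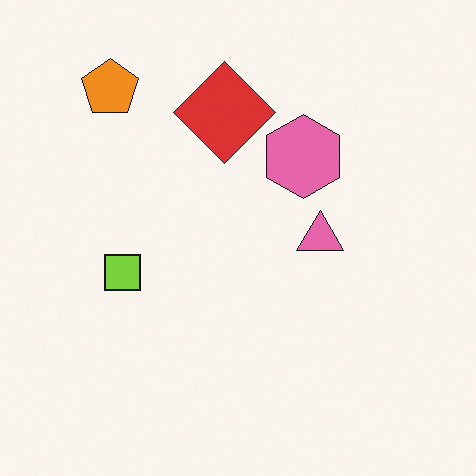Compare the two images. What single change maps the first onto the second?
The transformation is: overlaid with an additional pink hexagon.

A pink hexagon appears in the second image that is absent from the first.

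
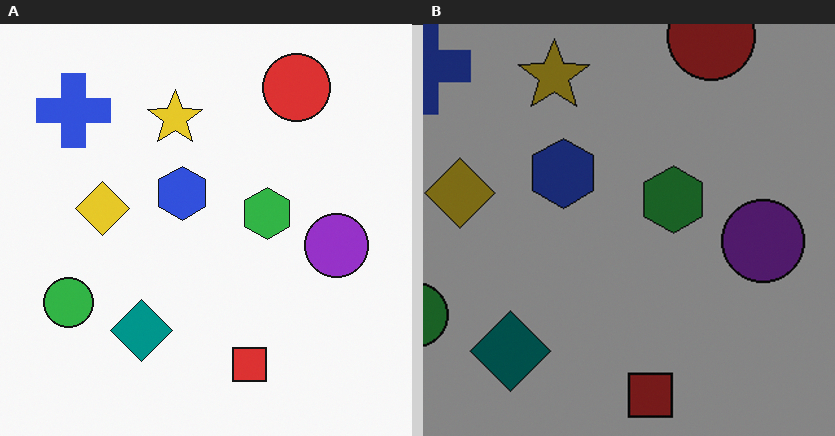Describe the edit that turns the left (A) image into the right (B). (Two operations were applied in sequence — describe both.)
This is the original image substantially darkened, then cropped slightly and scaled back up.

Every pixel — background and shapes alike — is uniformly darkened. The visible shapes are larger and the field of view is narrower; shapes near the original edges may be partly or wholly outside the frame — a crop-and-rescale.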